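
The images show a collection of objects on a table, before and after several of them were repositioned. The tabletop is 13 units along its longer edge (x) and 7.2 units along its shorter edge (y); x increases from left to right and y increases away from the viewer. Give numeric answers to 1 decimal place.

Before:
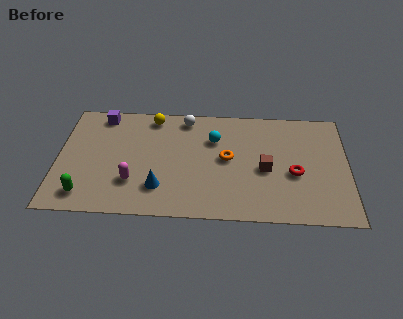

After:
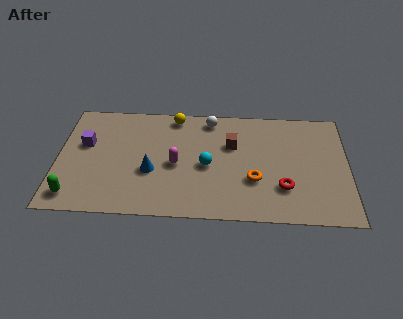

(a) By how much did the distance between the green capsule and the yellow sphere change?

+1.0

They were about 5.9 units apart before and 6.9 after — 1.0 units further apart.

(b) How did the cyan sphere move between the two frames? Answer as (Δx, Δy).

(-0.3, -1.7)

The cyan sphere started near (7.0, 5.0) and ended near (6.7, 3.3).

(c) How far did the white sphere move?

1.1

The white sphere was near (5.7, 6.3) before and (6.8, 6.3) after, so it travelled √(1.1² + 0.0²) ≈ 1.1 units.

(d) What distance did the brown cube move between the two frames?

2.1

The brown cube moved from about (9.3, 3.2) to (7.8, 4.7), a distance of √(1.5² + 1.5²) ≈ 2.1.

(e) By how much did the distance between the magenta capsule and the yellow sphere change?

-1.2

Before: roughly 4.3 units apart; after: 3.1. That's 1.2 units closer together.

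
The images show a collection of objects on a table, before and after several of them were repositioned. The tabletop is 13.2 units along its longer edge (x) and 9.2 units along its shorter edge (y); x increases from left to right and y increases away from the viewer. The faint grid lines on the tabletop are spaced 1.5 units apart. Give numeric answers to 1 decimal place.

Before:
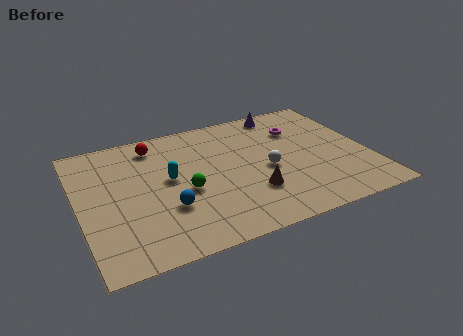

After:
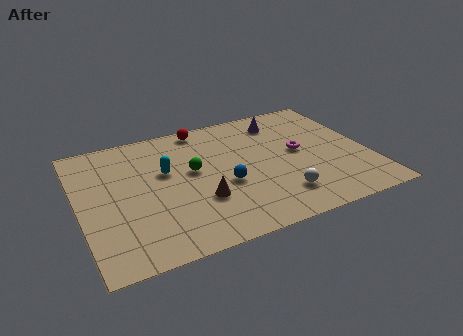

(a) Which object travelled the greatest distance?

the blue sphere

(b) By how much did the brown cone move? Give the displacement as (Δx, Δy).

(-2.3, 0.3)

The brown cone started near (7.6, 2.7) and ended near (5.3, 3.0).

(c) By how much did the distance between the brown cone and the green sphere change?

-0.9

Before: roughly 3.1 units apart; after: 2.2. That's 0.9 units closer together.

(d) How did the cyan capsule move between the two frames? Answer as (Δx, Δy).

(-0.1, 0.6)

The cyan capsule started near (4.1, 5.0) and ended near (4.0, 5.6).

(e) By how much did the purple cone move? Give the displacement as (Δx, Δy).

(-0.2, -0.7)

From the two frames, the purple cone sits at roughly (9.8, 8.2) before and (9.6, 7.5) after.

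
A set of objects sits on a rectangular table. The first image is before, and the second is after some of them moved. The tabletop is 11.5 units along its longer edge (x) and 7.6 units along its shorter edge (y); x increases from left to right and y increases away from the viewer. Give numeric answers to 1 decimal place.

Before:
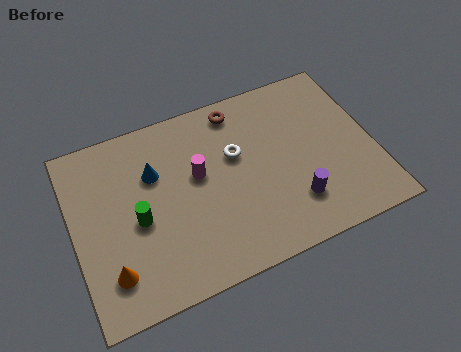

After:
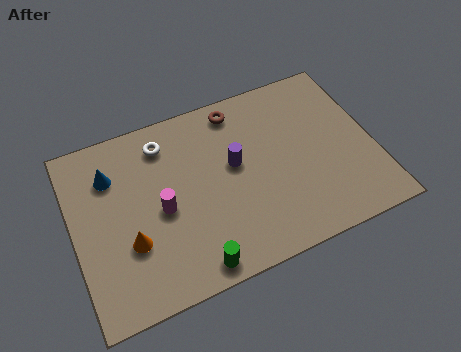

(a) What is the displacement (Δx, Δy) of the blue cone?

(-1.6, 0.5)

The blue cone started near (3.2, 5.1) and ended near (1.6, 5.6).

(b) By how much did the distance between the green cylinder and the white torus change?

+1.3

The distance was about 4.1 in the first image and 5.4 in the second, so they moved 1.3 units further apart.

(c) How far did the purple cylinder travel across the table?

3.1

The purple cylinder was near (8.2, 1.9) before and (6.2, 4.3) after, so it travelled √(2.0² + 2.4²) ≈ 3.1 units.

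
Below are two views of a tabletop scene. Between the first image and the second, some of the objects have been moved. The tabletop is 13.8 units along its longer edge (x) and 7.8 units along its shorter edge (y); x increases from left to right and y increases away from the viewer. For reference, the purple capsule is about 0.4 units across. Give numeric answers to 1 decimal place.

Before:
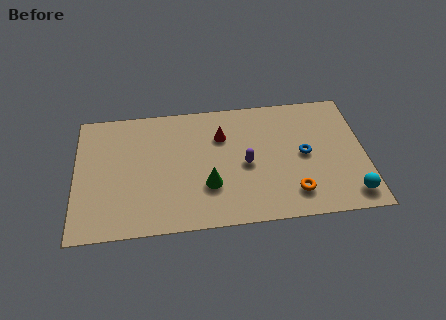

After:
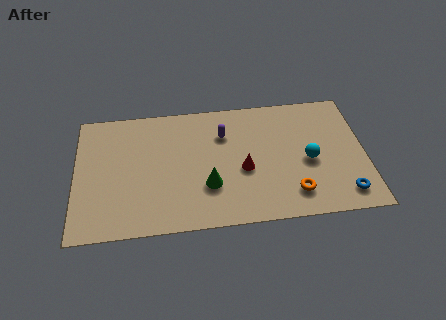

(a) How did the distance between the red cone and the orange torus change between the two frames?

-2.2

They were about 5.1 units apart before and 2.9 after — 2.2 units closer together.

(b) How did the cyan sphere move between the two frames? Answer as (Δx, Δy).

(-1.9, 2.3)

From the two frames, the cyan sphere sits at roughly (13.0, 1.2) before and (11.1, 3.5) after.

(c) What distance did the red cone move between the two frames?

2.4

From (7.0, 5.5) to (8.0, 3.3), the red cone covered √(1.0² + 2.2²) ≈ 2.4 units.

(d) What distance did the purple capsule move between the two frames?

2.2

The purple capsule moved from about (8.1, 3.6) to (7.1, 5.6), a distance of √(1.0² + 2.0²) ≈ 2.2.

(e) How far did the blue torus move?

3.2

The blue torus moved from about (10.9, 3.9) to (12.7, 1.3), a distance of √(1.8² + 2.6²) ≈ 3.2.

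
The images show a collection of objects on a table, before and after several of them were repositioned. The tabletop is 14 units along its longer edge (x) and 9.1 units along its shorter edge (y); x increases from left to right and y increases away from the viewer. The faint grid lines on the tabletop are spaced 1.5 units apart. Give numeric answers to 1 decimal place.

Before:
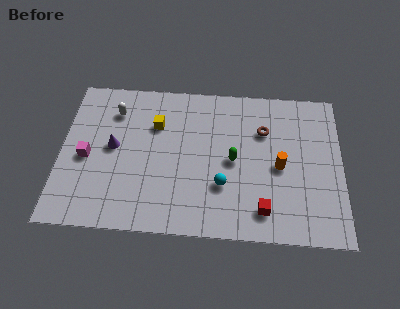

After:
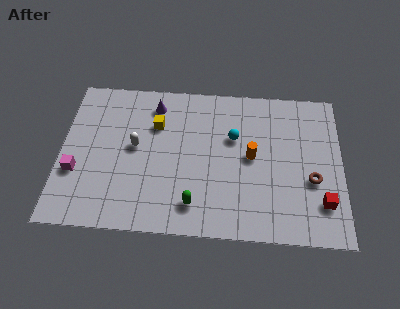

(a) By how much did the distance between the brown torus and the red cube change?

-3.3

They were about 4.7 units apart before and 1.4 after — 3.3 units closer together.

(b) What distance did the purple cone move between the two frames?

3.4

The purple cone was near (2.6, 4.8) before and (4.6, 7.5) after, so it travelled √(2.0² + 2.7²) ≈ 3.4 units.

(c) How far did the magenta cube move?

1.0

The magenta cube was near (1.3, 4.1) before and (0.8, 3.2) after, so it travelled √(0.5² + 0.9²) ≈ 1.0 units.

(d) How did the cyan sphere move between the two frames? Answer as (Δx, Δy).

(0.5, 2.9)

From the two frames, the cyan sphere sits at roughly (8.1, 2.9) before and (8.6, 5.8) after.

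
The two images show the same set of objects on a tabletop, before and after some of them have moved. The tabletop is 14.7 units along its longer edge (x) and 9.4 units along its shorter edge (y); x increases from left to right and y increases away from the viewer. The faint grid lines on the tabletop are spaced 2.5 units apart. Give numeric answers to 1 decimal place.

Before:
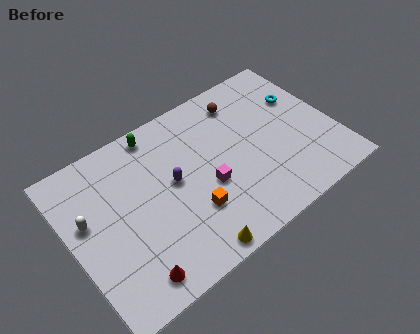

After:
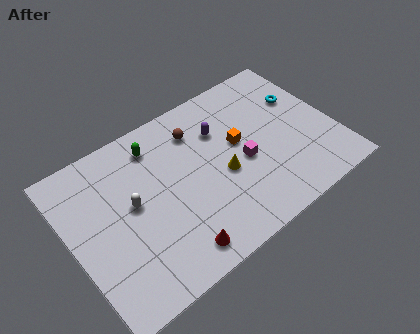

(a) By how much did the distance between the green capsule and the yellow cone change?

-2.8

They were about 7.6 units apart before and 4.8 after — 2.8 units closer together.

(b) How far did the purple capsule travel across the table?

3.4

The purple capsule was near (5.7, 5.1) before and (8.7, 6.6) after, so it travelled √(3.0² + 1.5²) ≈ 3.4 units.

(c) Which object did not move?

the cyan torus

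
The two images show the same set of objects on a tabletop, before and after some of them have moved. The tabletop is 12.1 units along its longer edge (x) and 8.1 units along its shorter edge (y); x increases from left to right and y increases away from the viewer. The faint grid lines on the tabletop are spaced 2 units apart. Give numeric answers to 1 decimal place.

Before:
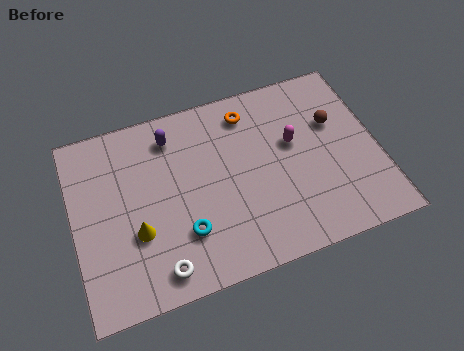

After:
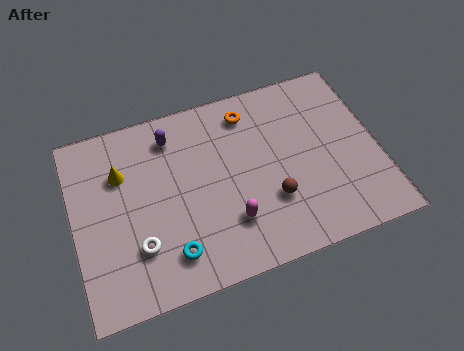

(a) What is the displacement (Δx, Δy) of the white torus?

(-0.7, 1.2)

From the two frames, the white torus sits at roughly (3.1, 1.1) before and (2.4, 2.3) after.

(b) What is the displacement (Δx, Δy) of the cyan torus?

(-0.6, -0.7)

From the two frames, the cyan torus sits at roughly (4.2, 2.3) before and (3.6, 1.6) after.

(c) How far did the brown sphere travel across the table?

3.8

The brown sphere was near (10.5, 5.2) before and (7.7, 2.6) after, so it travelled √(2.8² + 2.6²) ≈ 3.8 units.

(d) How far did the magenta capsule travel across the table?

3.8

From (8.8, 4.8) to (6.0, 2.2), the magenta capsule covered √(2.8² + 2.6²) ≈ 3.8 units.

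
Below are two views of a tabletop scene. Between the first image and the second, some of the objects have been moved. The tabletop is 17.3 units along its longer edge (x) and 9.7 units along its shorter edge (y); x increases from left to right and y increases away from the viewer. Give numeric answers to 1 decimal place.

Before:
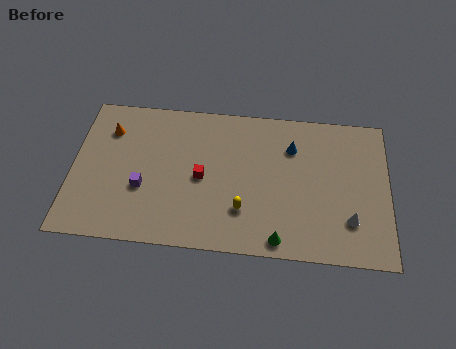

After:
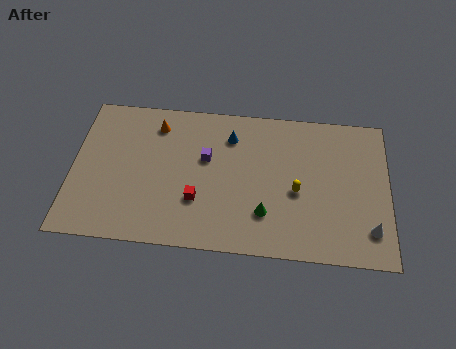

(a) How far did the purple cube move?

4.1

The purple cube moved from about (3.9, 3.6) to (7.3, 5.9), a distance of √(3.4² + 2.3²) ≈ 4.1.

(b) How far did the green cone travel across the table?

1.8

From (11.4, 1.0) to (10.6, 2.6), the green cone covered √(0.8² + 1.6²) ≈ 1.8 units.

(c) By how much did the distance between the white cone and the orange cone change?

-1.0

The distance was about 14.1 in the first image and 13.1 in the second, so they moved 1.0 units closer together.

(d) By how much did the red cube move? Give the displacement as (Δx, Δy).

(-0.2, -1.5)

From the two frames, the red cube sits at roughly (7.1, 4.6) before and (6.9, 3.1) after.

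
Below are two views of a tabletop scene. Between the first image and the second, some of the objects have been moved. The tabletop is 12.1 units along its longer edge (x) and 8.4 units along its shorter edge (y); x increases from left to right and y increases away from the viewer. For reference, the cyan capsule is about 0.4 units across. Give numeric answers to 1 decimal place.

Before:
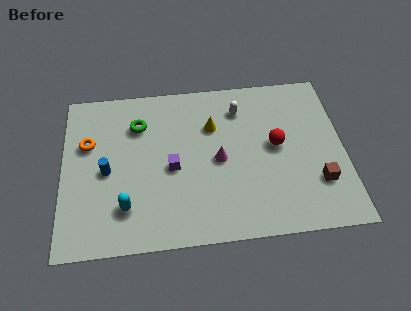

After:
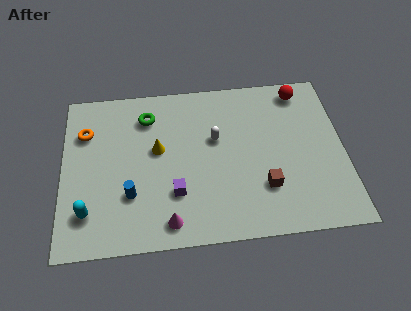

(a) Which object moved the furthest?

the magenta cone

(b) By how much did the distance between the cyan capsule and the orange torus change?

+0.3

They were about 3.8 units apart before and 4.1 after — 0.3 units further apart.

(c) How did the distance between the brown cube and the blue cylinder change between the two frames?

-3.4

Before: roughly 9.1 units apart; after: 5.7. That's 3.4 units closer together.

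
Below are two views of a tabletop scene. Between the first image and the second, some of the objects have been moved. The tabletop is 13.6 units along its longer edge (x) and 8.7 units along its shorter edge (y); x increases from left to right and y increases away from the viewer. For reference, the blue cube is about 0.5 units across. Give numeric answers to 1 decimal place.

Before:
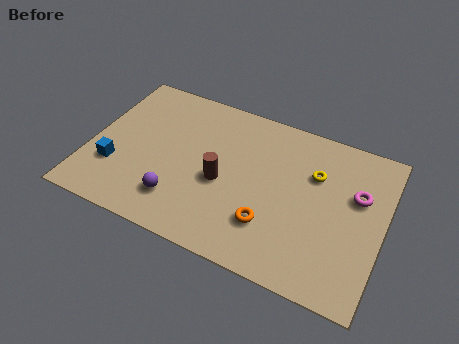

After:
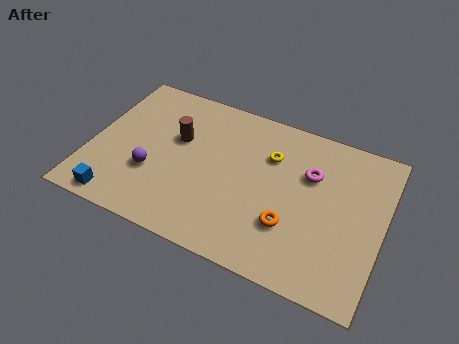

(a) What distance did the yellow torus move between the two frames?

2.1

From (10.3, 5.9) to (8.2, 6.1), the yellow torus covered √(2.1² + 0.2²) ≈ 2.1 units.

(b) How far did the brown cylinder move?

2.8

The brown cylinder moved from about (6.2, 3.8) to (3.9, 5.4), a distance of √(2.3² + 1.6²) ≈ 2.8.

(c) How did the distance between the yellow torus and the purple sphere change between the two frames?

-1.0

They were about 7.1 units apart before and 6.1 after — 1.0 units closer together.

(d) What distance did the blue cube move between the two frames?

1.8

From (1.3, 2.7) to (1.7, 0.9), the blue cube covered √(0.4² + 1.8²) ≈ 1.8 units.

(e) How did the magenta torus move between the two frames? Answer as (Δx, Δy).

(-2.2, 0.3)

The magenta torus started near (12.3, 5.5) and ended near (10.1, 5.8).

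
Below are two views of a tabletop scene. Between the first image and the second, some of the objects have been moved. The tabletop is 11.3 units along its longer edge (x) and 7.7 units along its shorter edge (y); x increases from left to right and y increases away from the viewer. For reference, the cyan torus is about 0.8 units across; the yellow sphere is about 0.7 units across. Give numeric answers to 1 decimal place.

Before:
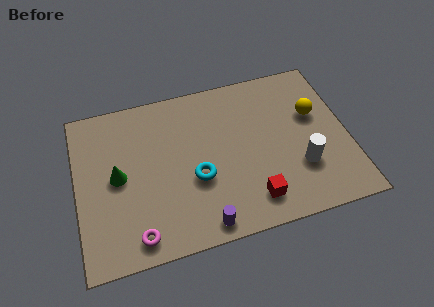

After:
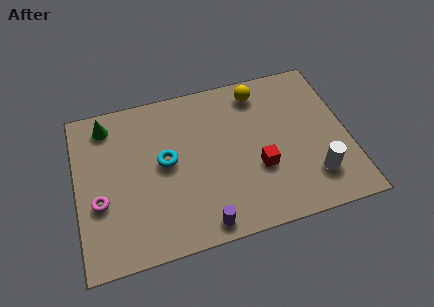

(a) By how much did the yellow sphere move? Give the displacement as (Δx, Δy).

(-2.2, 1.7)

The yellow sphere was at about (10.0, 4.8) and moved to about (7.8, 6.5).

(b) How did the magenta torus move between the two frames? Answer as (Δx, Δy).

(-1.4, 1.9)

From the two frames, the magenta torus sits at roughly (2.3, 1.0) before and (0.9, 2.9) after.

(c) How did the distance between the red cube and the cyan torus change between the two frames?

+1.3

The distance was about 2.7 in the first image and 4.0 in the second, so they moved 1.3 units further apart.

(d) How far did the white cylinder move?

0.8

The white cylinder moved from about (9.2, 2.4) to (9.7, 1.8), a distance of √(0.5² + 0.6²) ≈ 0.8.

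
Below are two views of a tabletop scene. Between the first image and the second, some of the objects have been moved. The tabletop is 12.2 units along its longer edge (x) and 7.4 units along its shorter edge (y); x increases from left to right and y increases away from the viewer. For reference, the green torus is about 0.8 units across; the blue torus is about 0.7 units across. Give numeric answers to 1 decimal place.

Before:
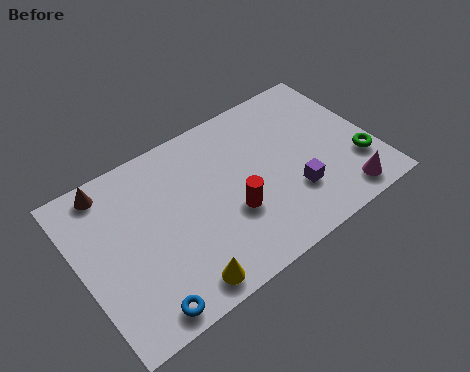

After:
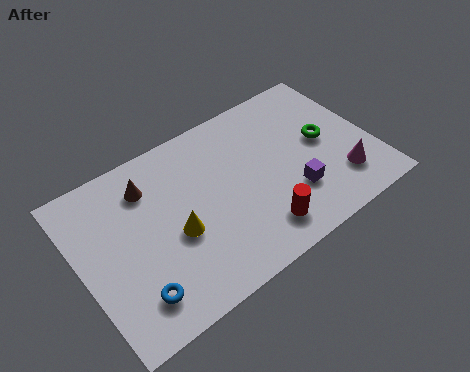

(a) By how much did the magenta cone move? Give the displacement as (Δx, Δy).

(0.1, 0.8)

The magenta cone was at about (10.5, 1.0) and moved to about (10.6, 1.8).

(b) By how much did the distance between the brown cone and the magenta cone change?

-2.0

They were about 10.5 units apart before and 8.5 after — 2.0 units closer together.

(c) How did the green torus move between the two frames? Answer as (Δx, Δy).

(-1.1, 1.7)

The green torus started near (11.4, 2.2) and ended near (10.3, 3.9).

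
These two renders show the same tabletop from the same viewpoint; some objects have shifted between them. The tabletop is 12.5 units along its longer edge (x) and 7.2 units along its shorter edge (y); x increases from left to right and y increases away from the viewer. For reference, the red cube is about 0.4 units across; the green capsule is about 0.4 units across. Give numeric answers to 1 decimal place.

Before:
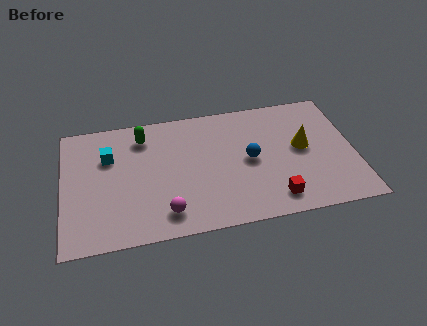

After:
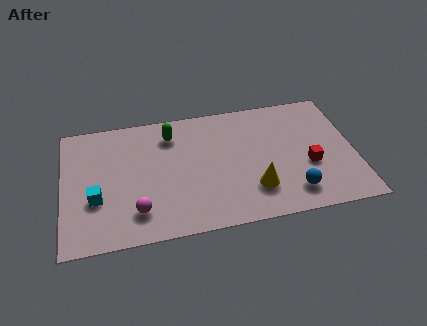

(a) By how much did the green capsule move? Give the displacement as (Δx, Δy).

(1.2, -0.1)

The green capsule was at about (3.5, 5.8) and moved to about (4.7, 5.7).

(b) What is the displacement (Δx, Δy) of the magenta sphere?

(-1.2, 0.3)

The magenta sphere was at about (4.3, 1.3) and moved to about (3.1, 1.6).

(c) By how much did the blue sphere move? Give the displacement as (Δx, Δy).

(1.7, -2.2)

The blue sphere started near (8.0, 3.6) and ended near (9.7, 1.4).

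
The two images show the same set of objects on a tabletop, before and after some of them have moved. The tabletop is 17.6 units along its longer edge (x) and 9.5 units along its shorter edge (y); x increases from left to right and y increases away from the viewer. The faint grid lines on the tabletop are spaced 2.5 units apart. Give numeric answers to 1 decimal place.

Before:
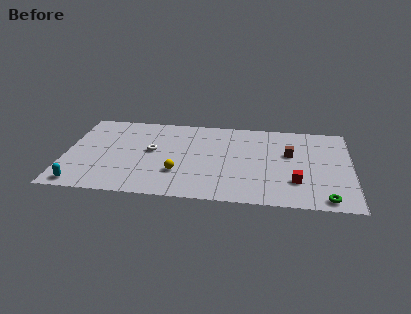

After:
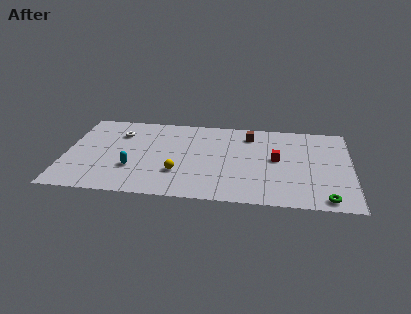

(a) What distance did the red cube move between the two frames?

2.7

From (14.2, 2.7) to (13.0, 5.1), the red cube covered √(1.2² + 2.4²) ≈ 2.7 units.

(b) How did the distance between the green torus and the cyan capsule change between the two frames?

-2.9

They were about 14.9 units apart before and 12.0 after — 2.9 units closer together.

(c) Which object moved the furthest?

the cyan capsule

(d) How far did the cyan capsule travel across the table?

3.7

From (1.1, 1.0) to (4.2, 3.1), the cyan capsule covered √(3.1² + 2.1²) ≈ 3.7 units.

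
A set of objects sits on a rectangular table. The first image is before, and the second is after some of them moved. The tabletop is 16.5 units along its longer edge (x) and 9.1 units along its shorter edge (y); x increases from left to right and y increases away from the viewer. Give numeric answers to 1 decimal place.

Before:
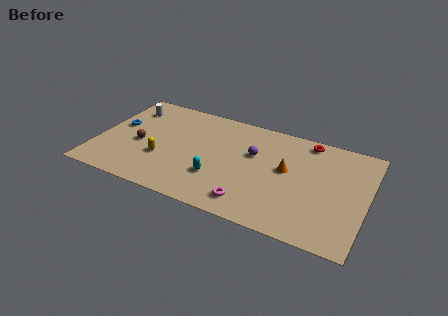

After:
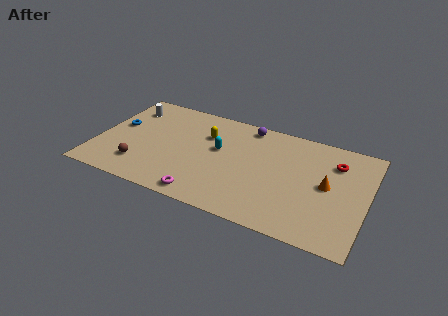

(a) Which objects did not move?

the blue torus and the white cylinder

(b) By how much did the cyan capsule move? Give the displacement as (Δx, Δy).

(-0.2, 2.5)

The cyan capsule was at about (7.6, 2.8) and moved to about (7.4, 5.3).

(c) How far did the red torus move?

2.2

From (12.6, 8.1) to (14.4, 6.8), the red torus covered √(1.8² + 1.3²) ≈ 2.2 units.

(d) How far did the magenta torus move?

2.8

From (9.8, 1.5) to (7.0, 1.0), the magenta torus covered √(2.8² + 0.5²) ≈ 2.8 units.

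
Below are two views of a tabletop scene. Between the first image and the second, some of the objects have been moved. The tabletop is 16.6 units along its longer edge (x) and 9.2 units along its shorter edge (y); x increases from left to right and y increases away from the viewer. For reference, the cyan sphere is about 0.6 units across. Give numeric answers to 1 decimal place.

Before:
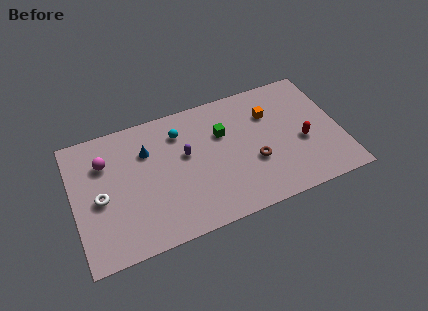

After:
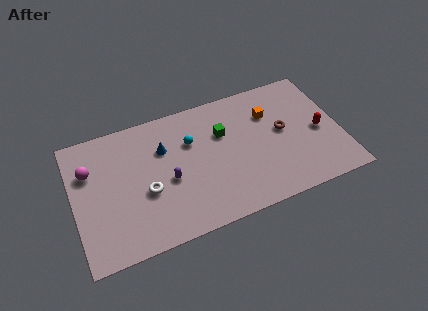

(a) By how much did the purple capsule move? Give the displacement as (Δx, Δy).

(-1.2, -1.4)

The purple capsule was at about (7.0, 5.4) and moved to about (5.8, 4.0).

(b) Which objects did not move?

the orange cube and the green cube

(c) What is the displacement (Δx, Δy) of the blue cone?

(1.0, -0.2)

The blue cone was at about (4.7, 6.5) and moved to about (5.7, 6.3).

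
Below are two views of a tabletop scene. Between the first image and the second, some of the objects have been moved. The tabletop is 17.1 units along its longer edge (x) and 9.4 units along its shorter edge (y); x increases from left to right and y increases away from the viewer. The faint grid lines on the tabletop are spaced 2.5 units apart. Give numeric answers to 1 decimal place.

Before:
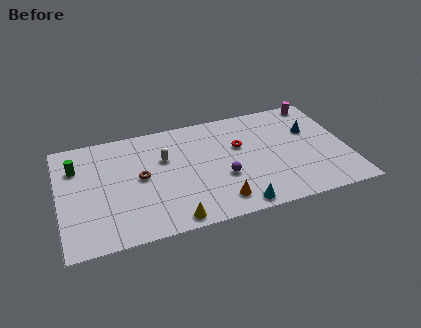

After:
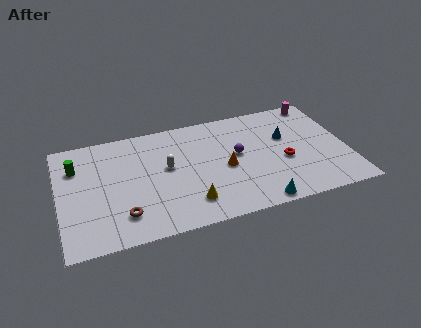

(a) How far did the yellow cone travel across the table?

1.6

From (6.4, 0.9) to (7.5, 2.0), the yellow cone covered √(1.1² + 1.1²) ≈ 1.6 units.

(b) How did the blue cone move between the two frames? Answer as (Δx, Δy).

(-1.5, -0.2)

From the two frames, the blue cone sits at roughly (15.1, 6.1) before and (13.6, 5.9) after.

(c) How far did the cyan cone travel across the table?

1.2

The cyan cone moved from about (10.2, 0.9) to (11.4, 0.8), a distance of √(1.2² + 0.1²) ≈ 1.2.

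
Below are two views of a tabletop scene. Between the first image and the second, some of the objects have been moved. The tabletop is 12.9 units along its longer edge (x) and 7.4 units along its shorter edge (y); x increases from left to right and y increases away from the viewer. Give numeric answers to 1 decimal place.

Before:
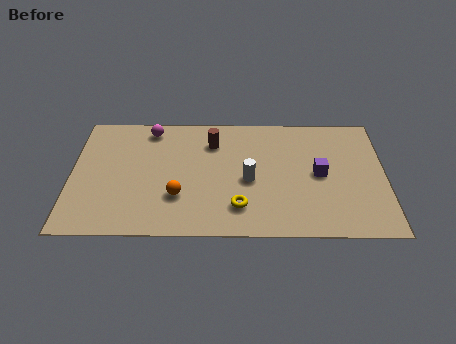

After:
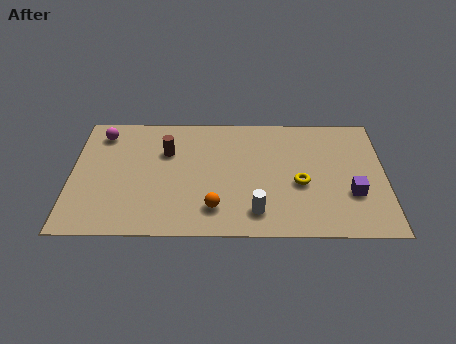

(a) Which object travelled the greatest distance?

the yellow torus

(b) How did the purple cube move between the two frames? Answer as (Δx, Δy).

(1.3, -1.2)

The purple cube was at about (10.2, 3.7) and moved to about (11.5, 2.5).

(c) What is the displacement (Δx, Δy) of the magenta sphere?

(-2.0, -0.3)

The magenta sphere was at about (3.2, 6.4) and moved to about (1.2, 6.1).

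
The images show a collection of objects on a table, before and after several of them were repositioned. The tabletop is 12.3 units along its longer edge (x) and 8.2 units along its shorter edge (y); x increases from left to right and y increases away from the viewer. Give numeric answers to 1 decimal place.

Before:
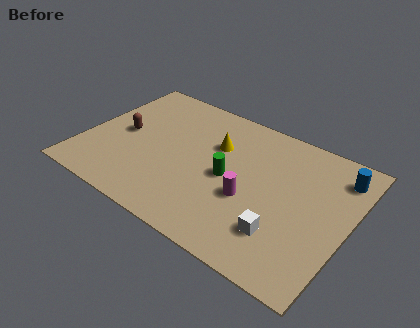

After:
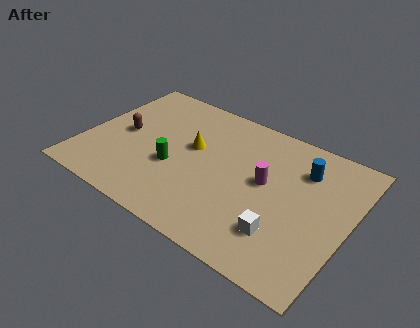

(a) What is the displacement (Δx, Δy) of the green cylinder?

(-2.5, -0.7)

The green cylinder started near (6.8, 3.9) and ended near (4.3, 3.2).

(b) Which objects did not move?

the white cube and the brown capsule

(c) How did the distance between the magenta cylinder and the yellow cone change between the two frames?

+0.5

Before: roughly 3.0 units apart; after: 3.5. That's 0.5 units further apart.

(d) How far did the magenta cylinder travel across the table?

1.4

The magenta cylinder was near (7.9, 3.2) before and (8.4, 4.5) after, so it travelled √(0.5² + 1.3²) ≈ 1.4 units.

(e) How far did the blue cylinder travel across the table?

1.7

From (11.5, 6.6) to (9.9, 6.1), the blue cylinder covered √(1.6² + 0.5²) ≈ 1.7 units.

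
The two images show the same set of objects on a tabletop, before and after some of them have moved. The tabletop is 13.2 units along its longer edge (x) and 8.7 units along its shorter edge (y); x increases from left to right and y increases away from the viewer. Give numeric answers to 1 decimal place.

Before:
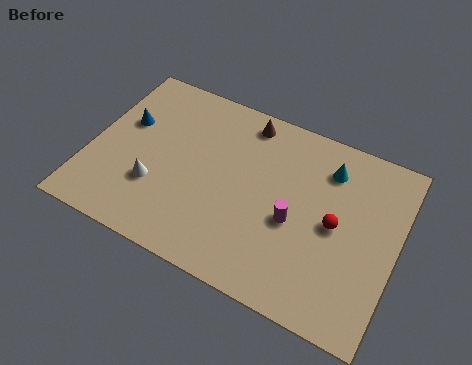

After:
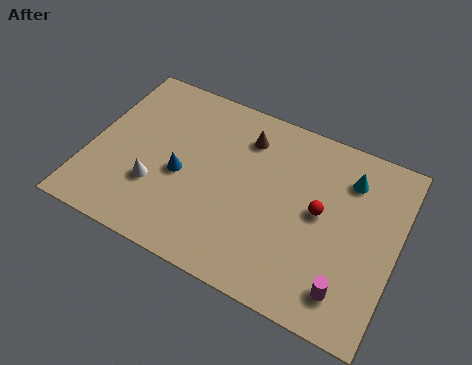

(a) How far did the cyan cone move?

0.9

The cyan cone moved from about (10.0, 6.8) to (10.9, 6.7), a distance of √(0.9² + 0.1²) ≈ 0.9.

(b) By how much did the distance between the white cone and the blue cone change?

-1.7

Before: roughly 3.1 units apart; after: 1.4. That's 1.7 units closer together.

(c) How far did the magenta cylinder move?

3.3

From (8.9, 3.7) to (11.4, 1.6), the magenta cylinder covered √(2.5² + 2.1²) ≈ 3.3 units.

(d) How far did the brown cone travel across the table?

0.8

From (6.3, 7.6) to (6.4, 6.8), the brown cone covered √(0.1² + 0.8²) ≈ 0.8 units.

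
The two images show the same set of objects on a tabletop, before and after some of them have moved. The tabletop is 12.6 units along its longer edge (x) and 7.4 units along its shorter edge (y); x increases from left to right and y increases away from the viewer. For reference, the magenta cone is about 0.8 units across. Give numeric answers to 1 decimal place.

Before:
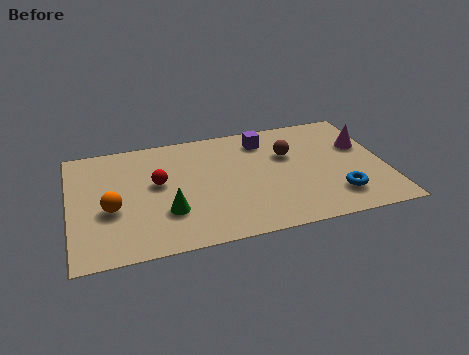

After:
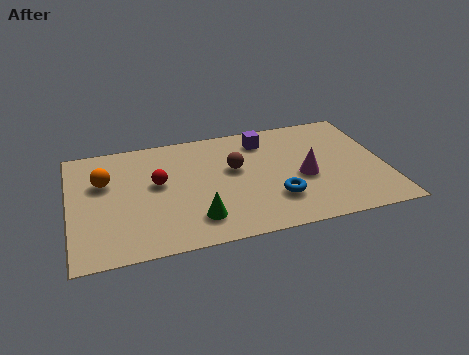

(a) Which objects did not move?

the red sphere and the purple cube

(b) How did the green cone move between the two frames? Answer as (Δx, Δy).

(1.1, -0.7)

The green cone was at about (3.8, 2.3) and moved to about (4.9, 1.6).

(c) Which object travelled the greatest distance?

the magenta cone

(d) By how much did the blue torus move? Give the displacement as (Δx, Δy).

(-2.4, 0.4)

The blue torus started near (10.5, 1.7) and ended near (8.1, 2.1).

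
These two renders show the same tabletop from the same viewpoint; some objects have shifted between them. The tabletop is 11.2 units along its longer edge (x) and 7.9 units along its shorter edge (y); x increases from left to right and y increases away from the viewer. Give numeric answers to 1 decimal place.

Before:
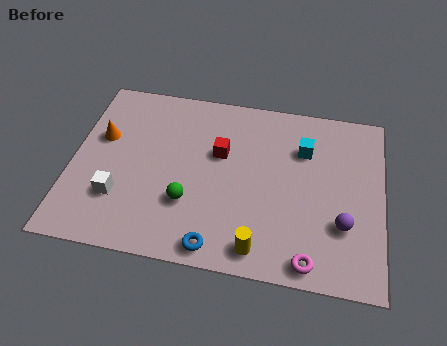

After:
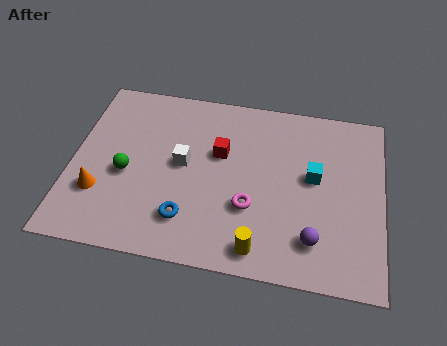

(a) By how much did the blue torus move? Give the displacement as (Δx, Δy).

(-1.1, 1.0)

The blue torus started near (5.4, 0.8) and ended near (4.3, 1.8).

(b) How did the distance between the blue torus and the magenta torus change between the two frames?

-0.9

The distance was about 3.3 in the first image and 2.4 in the second, so they moved 0.9 units closer together.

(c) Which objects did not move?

the red cube and the yellow cylinder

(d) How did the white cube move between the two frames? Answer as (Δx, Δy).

(2.2, 1.9)

The white cube was at about (1.8, 2.3) and moved to about (4.0, 4.2).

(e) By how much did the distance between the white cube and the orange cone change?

+0.7

Before: roughly 2.7 units apart; after: 3.4. That's 0.7 units further apart.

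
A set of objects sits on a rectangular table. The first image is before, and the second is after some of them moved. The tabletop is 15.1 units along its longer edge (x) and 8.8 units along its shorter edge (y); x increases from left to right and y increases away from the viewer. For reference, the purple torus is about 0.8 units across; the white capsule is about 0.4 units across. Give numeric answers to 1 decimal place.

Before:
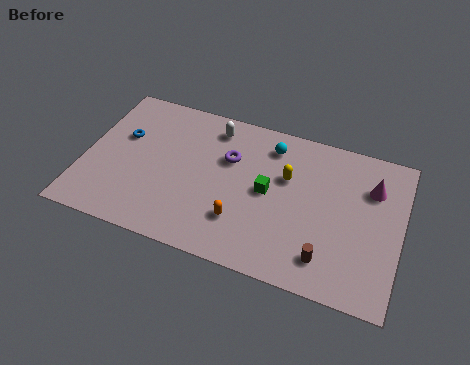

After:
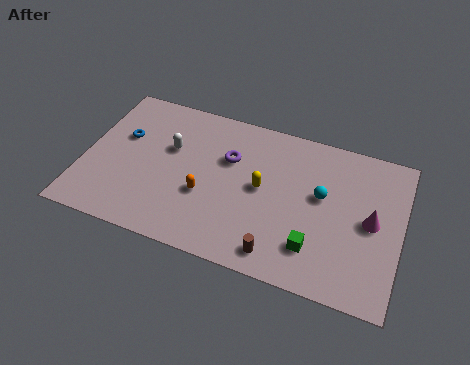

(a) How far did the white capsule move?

2.7

The white capsule moved from about (5.9, 7.4) to (4.0, 5.5), a distance of √(1.9² + 1.9²) ≈ 2.7.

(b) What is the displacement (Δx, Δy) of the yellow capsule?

(-1.1, -1.0)

The yellow capsule started near (9.6, 5.6) and ended near (8.5, 4.6).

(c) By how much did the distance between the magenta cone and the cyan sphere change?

-2.5

They were about 5.0 units apart before and 2.5 after — 2.5 units closer together.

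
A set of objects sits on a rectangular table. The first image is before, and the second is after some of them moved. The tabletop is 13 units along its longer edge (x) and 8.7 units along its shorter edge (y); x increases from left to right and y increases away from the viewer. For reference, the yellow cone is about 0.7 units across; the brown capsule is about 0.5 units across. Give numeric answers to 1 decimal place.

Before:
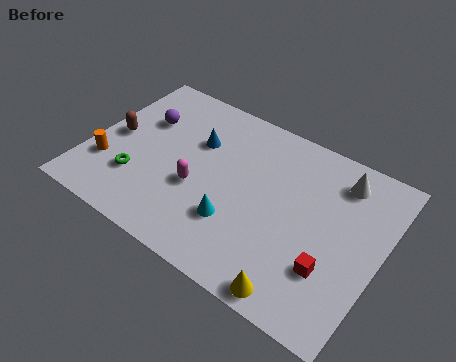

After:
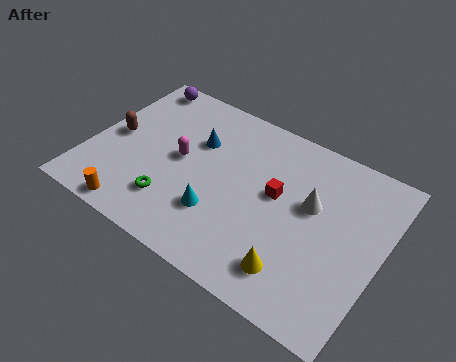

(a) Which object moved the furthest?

the red cube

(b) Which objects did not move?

the blue cone and the brown capsule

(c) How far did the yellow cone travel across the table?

0.9

From (10.0, 0.8) to (9.7, 1.7), the yellow cone covered √(0.3² + 0.9²) ≈ 0.9 units.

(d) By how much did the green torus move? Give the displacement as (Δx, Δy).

(1.7, -0.4)

From the two frames, the green torus sits at roughly (2.4, 2.5) before and (4.1, 2.1) after.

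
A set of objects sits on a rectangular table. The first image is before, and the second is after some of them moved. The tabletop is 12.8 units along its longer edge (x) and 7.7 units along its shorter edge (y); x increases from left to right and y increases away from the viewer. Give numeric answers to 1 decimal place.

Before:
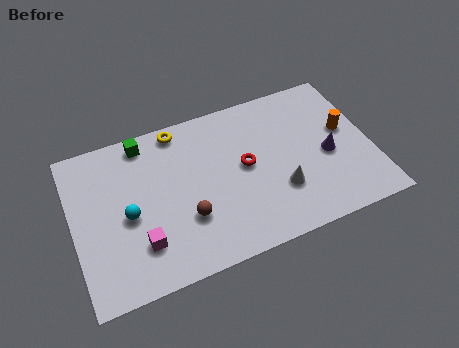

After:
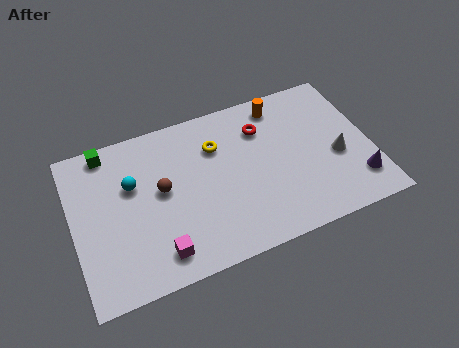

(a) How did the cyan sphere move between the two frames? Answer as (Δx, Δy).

(0.3, 1.4)

From the two frames, the cyan sphere sits at roughly (2.3, 3.5) before and (2.6, 4.9) after.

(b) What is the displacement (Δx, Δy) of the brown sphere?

(-0.9, 1.7)

From the two frames, the brown sphere sits at roughly (4.7, 2.5) before and (3.8, 4.2) after.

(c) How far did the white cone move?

2.7

The white cone moved from about (8.7, 2.4) to (11.3, 3.2), a distance of √(2.6² + 0.8²) ≈ 2.7.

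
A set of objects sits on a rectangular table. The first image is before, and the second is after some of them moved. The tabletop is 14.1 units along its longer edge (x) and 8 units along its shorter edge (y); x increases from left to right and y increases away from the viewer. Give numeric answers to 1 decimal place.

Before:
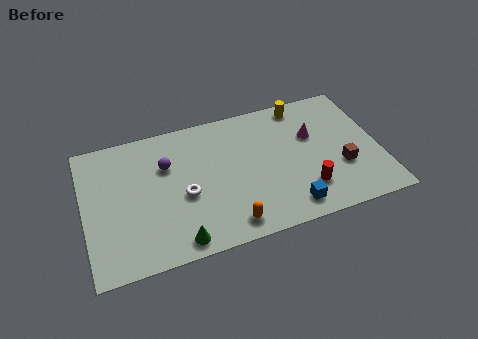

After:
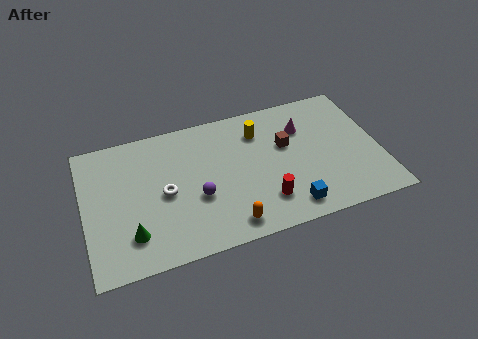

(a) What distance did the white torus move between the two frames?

1.0

The white torus moved from about (4.7, 3.4) to (3.8, 3.8), a distance of √(0.9² + 0.4²) ≈ 1.0.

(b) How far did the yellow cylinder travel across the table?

2.4

From (10.7, 7.1) to (8.5, 6.1), the yellow cylinder covered √(2.2² + 1.0²) ≈ 2.4 units.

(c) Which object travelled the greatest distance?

the brown cube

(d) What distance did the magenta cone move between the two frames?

0.7

The magenta cone moved from about (11.0, 5.1) to (10.6, 5.7), a distance of √(0.4² + 0.6²) ≈ 0.7.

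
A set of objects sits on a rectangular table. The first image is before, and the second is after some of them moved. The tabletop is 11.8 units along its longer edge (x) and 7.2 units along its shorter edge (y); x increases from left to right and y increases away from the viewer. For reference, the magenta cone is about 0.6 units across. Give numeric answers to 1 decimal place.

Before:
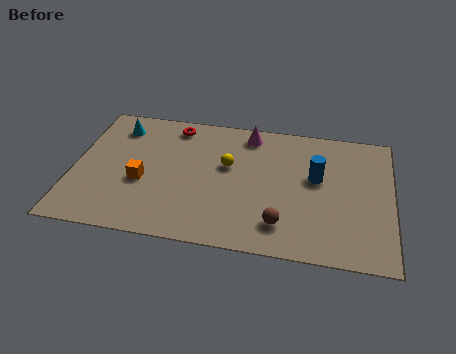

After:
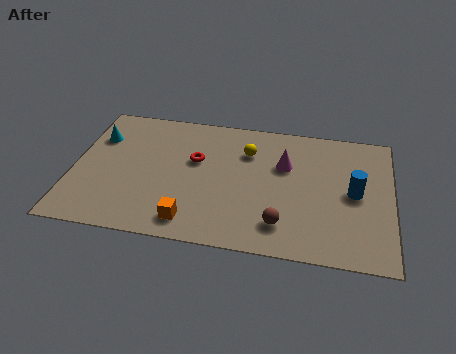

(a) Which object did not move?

the brown sphere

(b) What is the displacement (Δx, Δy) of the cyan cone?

(-0.7, -0.7)

The cyan cone started near (1.5, 5.8) and ended near (0.8, 5.1).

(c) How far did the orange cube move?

2.6

The orange cube was near (2.6, 2.9) before and (4.5, 1.1) after, so it travelled √(1.9² + 1.8²) ≈ 2.6 units.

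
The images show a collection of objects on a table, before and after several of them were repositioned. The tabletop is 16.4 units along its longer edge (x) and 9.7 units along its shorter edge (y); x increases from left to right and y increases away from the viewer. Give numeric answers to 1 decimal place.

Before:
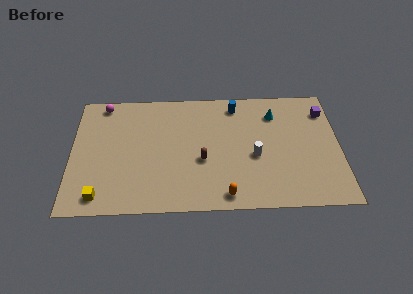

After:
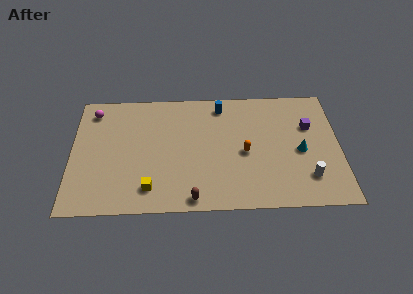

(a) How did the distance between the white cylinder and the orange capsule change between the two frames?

+0.8

They were about 3.5 units apart before and 4.3 after — 0.8 units further apart.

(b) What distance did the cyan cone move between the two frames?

3.4

The cyan cone was near (12.5, 7.5) before and (14.0, 4.4) after, so it travelled √(1.5² + 3.1²) ≈ 3.4 units.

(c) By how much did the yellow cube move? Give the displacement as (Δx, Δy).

(3.0, 0.5)

The yellow cube was at about (1.8, 1.3) and moved to about (4.8, 1.8).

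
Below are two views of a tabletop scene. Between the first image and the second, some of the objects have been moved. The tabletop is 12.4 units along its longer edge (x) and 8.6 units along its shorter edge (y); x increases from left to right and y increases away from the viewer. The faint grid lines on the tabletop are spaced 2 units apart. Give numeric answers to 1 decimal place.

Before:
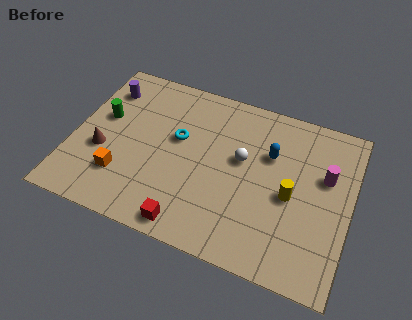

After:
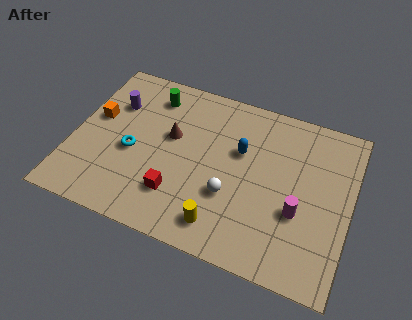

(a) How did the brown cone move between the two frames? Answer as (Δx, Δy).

(2.9, 1.8)

The brown cone was at about (1.4, 3.3) and moved to about (4.3, 5.1).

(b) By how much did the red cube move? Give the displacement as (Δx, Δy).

(-0.7, 1.3)

The red cube started near (5.6, 0.9) and ended near (4.9, 2.2).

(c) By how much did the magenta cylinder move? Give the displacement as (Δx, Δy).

(-1.0, -2.2)

From the two frames, the magenta cylinder sits at roughly (11.2, 5.4) before and (10.2, 3.2) after.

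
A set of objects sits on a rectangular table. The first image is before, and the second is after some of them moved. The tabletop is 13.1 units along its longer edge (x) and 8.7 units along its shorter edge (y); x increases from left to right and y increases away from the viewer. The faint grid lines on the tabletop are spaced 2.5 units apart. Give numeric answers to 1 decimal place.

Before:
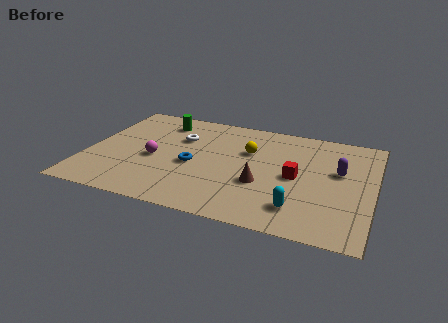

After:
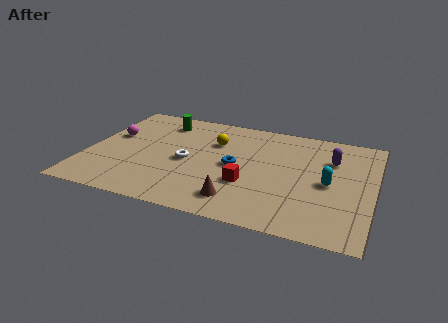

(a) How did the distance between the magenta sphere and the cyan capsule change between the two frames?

+3.1

Before: roughly 7.1 units apart; after: 10.2. That's 3.1 units further apart.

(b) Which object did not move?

the green cylinder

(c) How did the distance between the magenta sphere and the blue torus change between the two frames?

+4.1

They were about 1.8 units apart before and 5.9 after — 4.1 units further apart.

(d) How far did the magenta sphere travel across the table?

2.5

The magenta sphere moved from about (3.1, 3.8) to (1.0, 5.2), a distance of √(2.1² + 1.4²) ≈ 2.5.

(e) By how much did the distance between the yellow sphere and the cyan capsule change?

+1.0

They were about 4.7 units apart before and 5.7 after — 1.0 units further apart.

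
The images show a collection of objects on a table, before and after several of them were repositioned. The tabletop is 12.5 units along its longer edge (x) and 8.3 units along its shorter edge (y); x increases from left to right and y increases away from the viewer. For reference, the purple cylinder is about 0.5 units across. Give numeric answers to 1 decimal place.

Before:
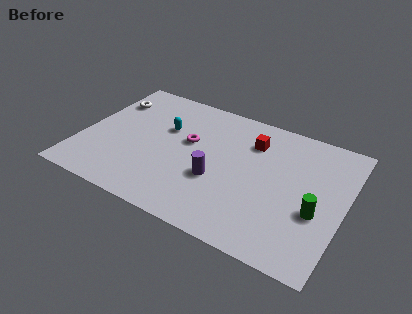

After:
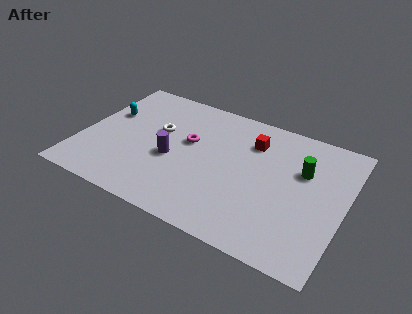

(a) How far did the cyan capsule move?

2.8

From (3.8, 5.3) to (1.0, 5.2), the cyan capsule covered √(2.8² + 0.1²) ≈ 2.8 units.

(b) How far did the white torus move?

2.9

The white torus was near (0.9, 6.2) before and (3.5, 5.0) after, so it travelled √(2.6² + 1.2²) ≈ 2.9 units.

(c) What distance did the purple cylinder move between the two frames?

2.2

The purple cylinder moved from about (6.6, 3.1) to (4.4, 3.5), a distance of √(2.2² + 0.4²) ≈ 2.2.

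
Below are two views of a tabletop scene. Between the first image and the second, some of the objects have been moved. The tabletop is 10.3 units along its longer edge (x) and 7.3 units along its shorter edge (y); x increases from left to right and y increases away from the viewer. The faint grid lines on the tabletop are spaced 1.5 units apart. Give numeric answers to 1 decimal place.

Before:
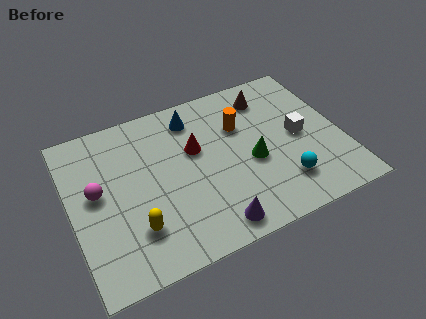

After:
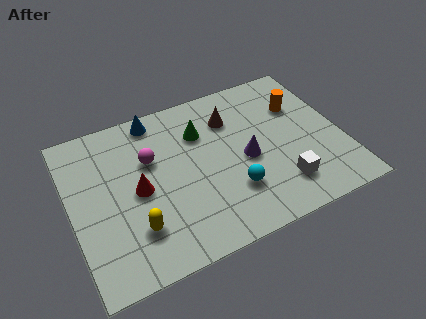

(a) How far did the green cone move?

2.7

The green cone was near (6.8, 3.1) before and (5.1, 5.2) after, so it travelled √(1.7² + 2.1²) ≈ 2.7 units.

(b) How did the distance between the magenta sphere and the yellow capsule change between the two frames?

+0.5

Before: roughly 2.4 units apart; after: 2.9. That's 0.5 units further apart.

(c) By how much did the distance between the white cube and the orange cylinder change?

+1.1

The distance was about 2.5 in the first image and 3.6 in the second, so they moved 1.1 units further apart.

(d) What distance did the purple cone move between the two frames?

2.9

The purple cone moved from about (5.0, 0.9) to (6.6, 3.3), a distance of √(1.6² + 2.4²) ≈ 2.9.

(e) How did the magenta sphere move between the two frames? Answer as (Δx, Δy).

(2.1, 0.7)

The magenta sphere was at about (1.0, 4.0) and moved to about (3.1, 4.7).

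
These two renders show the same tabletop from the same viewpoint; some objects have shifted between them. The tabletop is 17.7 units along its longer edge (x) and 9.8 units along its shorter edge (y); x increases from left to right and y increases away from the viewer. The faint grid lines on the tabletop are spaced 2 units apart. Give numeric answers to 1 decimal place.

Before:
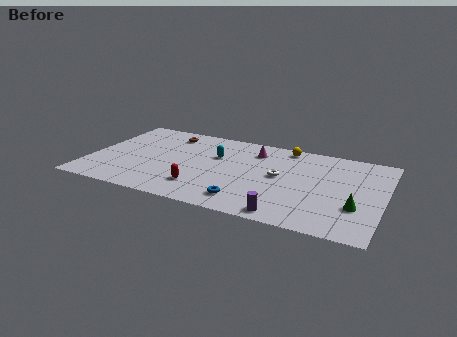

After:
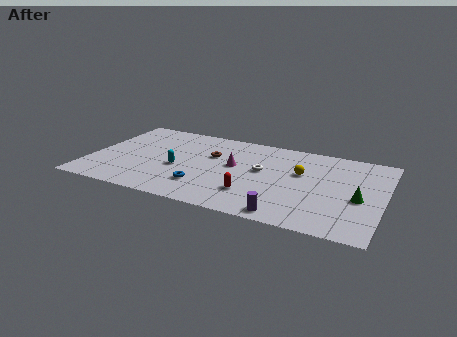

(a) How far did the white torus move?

1.1

From (11.5, 5.2) to (10.4, 5.5), the white torus covered √(1.1² + 0.3²) ≈ 1.1 units.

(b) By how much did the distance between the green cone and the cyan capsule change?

+1.7

The distance was about 9.2 in the first image and 10.9 in the second, so they moved 1.7 units further apart.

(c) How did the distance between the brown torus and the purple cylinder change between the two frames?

-3.3

They were about 10.7 units apart before and 7.4 after — 3.3 units closer together.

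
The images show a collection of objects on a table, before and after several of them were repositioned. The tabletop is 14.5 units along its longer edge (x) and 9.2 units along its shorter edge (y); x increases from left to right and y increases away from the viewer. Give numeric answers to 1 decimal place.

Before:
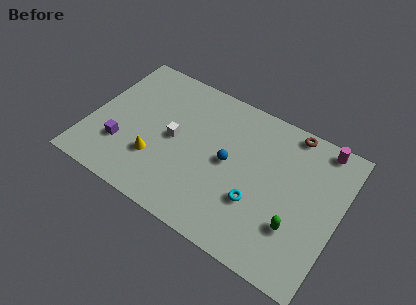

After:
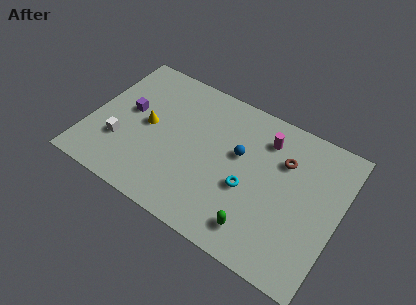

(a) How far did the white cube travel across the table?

3.4

From (4.9, 4.6) to (2.0, 2.9), the white cube covered √(2.9² + 1.7²) ≈ 3.4 units.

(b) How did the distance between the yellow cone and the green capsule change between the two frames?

-0.5

Before: roughly 8.2 units apart; after: 7.7. That's 0.5 units closer together.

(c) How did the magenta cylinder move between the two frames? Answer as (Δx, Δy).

(-3.1, -1.1)

The magenta cylinder was at about (13.0, 8.3) and moved to about (9.9, 7.2).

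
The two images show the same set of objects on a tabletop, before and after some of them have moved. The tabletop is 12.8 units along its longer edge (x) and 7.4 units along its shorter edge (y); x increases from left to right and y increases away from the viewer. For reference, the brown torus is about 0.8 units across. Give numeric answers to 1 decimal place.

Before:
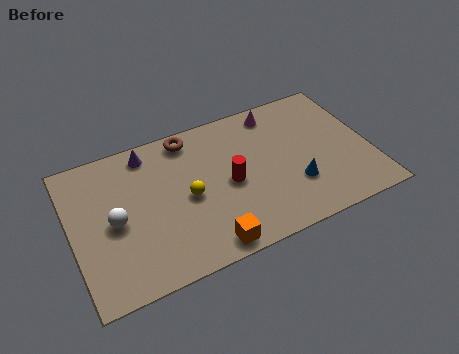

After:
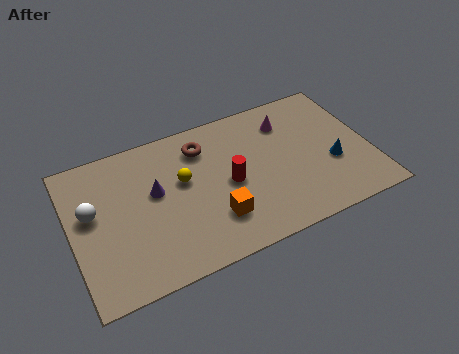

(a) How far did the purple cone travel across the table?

2.1

The purple cone moved from about (3.5, 6.4) to (3.6, 4.3), a distance of √(0.1² + 2.1²) ≈ 2.1.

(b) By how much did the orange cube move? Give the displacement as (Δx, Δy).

(0.5, 1.2)

The orange cube started near (5.4, 0.8) and ended near (5.9, 2.0).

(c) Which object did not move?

the red cylinder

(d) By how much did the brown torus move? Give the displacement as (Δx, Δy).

(0.5, -0.7)

From the two frames, the brown torus sits at roughly (5.3, 6.5) before and (5.8, 5.8) after.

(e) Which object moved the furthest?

the purple cone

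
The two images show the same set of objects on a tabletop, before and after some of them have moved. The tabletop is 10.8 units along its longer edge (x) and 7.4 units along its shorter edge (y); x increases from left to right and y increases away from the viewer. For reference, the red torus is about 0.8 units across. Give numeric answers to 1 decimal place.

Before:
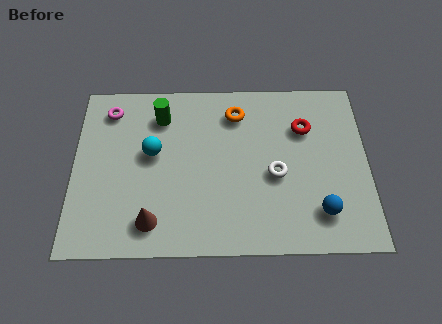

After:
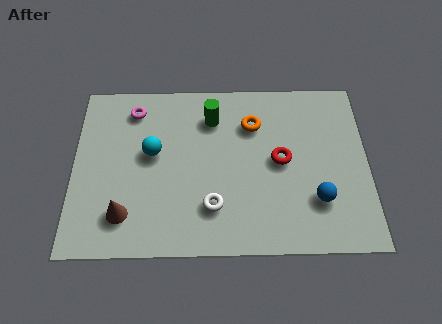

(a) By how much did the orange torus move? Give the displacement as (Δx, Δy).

(0.6, -0.5)

The orange torus started near (6.0, 5.9) and ended near (6.6, 5.4).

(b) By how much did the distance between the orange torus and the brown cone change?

+0.5

The distance was about 5.5 in the first image and 6.0 in the second, so they moved 0.5 units further apart.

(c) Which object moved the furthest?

the white torus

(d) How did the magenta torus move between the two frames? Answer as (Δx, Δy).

(0.9, 0.0)

The magenta torus started near (1.3, 6.1) and ended near (2.2, 6.1).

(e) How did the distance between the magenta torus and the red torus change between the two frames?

-1.4

They were about 7.3 units apart before and 5.9 after — 1.4 units closer together.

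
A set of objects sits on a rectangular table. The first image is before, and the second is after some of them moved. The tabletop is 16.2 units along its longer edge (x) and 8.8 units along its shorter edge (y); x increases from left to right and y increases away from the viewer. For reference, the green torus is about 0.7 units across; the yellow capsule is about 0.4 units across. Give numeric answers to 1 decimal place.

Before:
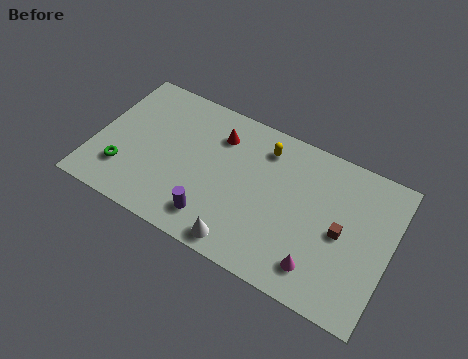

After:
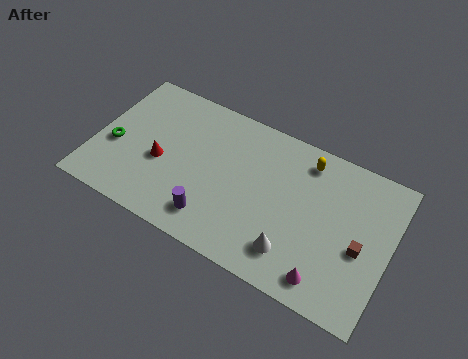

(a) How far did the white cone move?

2.8

The white cone moved from about (8.6, 1.0) to (11.3, 1.9), a distance of √(2.7² + 0.9²) ≈ 2.8.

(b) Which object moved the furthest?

the red cone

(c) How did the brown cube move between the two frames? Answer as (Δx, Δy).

(1.1, -0.4)

The brown cube started near (13.6, 4.2) and ended near (14.7, 3.8).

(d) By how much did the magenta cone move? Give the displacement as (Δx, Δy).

(0.5, -0.4)

The magenta cone was at about (12.7, 1.7) and moved to about (13.2, 1.3).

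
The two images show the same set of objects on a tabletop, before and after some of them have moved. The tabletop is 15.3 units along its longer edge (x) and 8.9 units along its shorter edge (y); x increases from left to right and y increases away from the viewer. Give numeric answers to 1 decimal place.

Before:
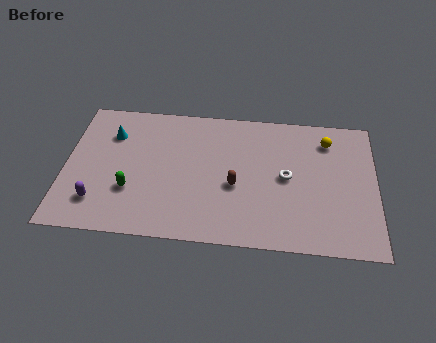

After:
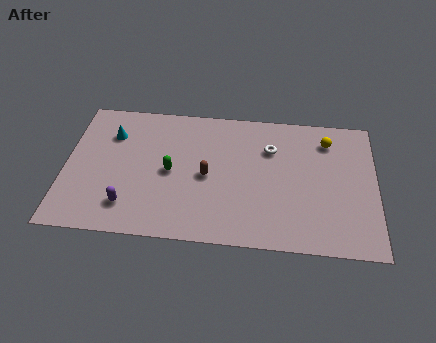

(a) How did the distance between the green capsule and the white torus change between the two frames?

-2.5

The distance was about 7.8 in the first image and 5.3 in the second, so they moved 2.5 units closer together.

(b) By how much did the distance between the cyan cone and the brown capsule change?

-1.5

The distance was about 6.8 in the first image and 5.3 in the second, so they moved 1.5 units closer together.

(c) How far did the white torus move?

2.0

From (10.9, 4.5) to (10.1, 6.3), the white torus covered √(0.8² + 1.8²) ≈ 2.0 units.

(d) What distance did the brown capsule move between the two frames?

1.5

From (8.4, 3.7) to (7.0, 4.2), the brown capsule covered √(1.4² + 0.5²) ≈ 1.5 units.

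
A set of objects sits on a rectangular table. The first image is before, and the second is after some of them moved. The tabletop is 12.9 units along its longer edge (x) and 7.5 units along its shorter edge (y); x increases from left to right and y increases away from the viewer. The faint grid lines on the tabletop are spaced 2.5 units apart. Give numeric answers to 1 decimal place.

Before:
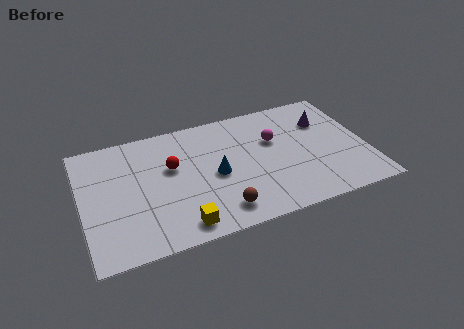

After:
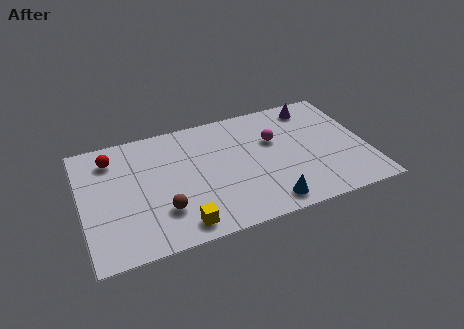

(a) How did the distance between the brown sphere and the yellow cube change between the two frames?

-0.5

The distance was about 1.8 in the first image and 1.3 in the second, so they moved 0.5 units closer together.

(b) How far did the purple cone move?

1.2

The purple cone was near (11.2, 5.3) before and (10.8, 6.4) after, so it travelled √(0.4² + 1.1²) ≈ 1.2 units.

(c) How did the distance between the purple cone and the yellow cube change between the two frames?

+0.3

The distance was about 8.2 in the first image and 8.5 in the second, so they moved 0.3 units further apart.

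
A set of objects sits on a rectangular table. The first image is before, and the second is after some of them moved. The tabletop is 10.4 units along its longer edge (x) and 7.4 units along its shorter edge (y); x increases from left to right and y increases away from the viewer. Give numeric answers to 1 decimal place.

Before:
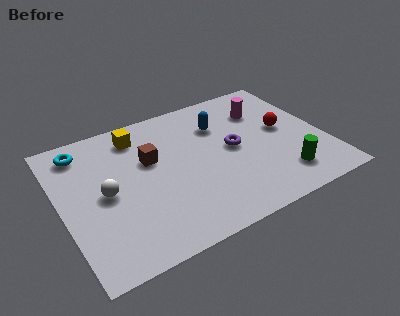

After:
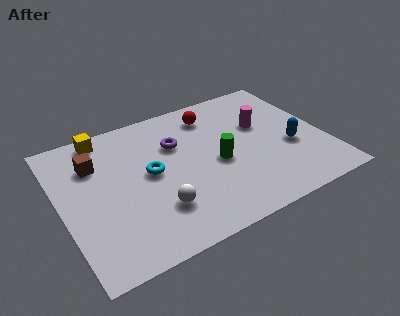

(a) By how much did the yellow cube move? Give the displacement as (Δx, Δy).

(-1.3, 0.5)

From the two frames, the yellow cube sits at roughly (3.3, 6.1) before and (2.0, 6.6) after.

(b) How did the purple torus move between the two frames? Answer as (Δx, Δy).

(-2.1, 1.2)

The purple torus started near (6.8, 3.8) and ended near (4.7, 5.0).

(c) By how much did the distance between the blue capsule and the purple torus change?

+3.3

Before: roughly 1.5 units apart; after: 4.8. That's 3.3 units further apart.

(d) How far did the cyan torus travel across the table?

3.3

The cyan torus was near (1.1, 6.2) before and (3.5, 3.9) after, so it travelled √(2.4² + 2.3²) ≈ 3.3 units.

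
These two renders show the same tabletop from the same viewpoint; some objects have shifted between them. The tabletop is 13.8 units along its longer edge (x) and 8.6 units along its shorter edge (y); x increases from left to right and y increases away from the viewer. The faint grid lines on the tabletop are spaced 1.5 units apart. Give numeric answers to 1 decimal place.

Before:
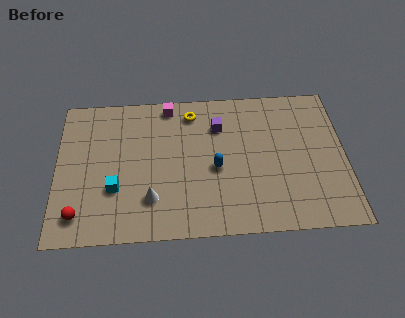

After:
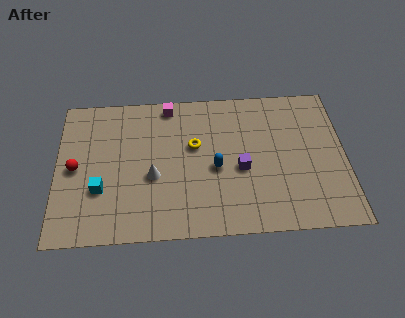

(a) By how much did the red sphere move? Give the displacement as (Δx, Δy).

(-0.2, 2.7)

The red sphere started near (1.1, 1.5) and ended near (0.9, 4.2).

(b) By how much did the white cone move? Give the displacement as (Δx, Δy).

(0.1, 1.3)

The white cone started near (4.5, 2.2) and ended near (4.6, 3.5).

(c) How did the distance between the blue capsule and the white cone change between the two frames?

-0.5

Before: roughly 3.5 units apart; after: 3.0. That's 0.5 units closer together.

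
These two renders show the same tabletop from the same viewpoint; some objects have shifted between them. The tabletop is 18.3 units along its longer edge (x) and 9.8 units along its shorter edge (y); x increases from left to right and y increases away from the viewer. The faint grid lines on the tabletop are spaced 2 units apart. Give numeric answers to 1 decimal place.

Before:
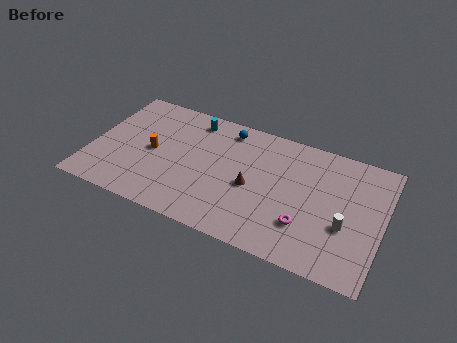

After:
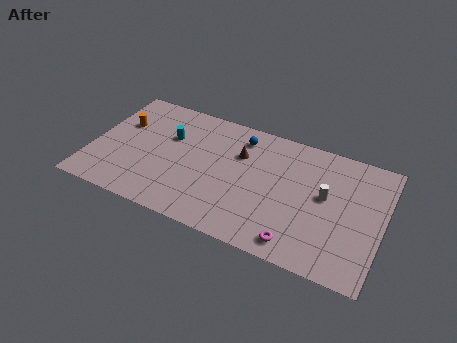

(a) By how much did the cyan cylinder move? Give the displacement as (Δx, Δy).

(-1.3, -2.0)

The cyan cylinder was at about (6.0, 8.4) and moved to about (4.7, 6.4).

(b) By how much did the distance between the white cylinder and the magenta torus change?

+1.8

Before: roughly 2.6 units apart; after: 4.4. That's 1.8 units further apart.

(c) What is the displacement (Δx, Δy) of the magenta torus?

(-0.3, -1.5)

From the two frames, the magenta torus sits at roughly (13.7, 2.8) before and (13.4, 1.3) after.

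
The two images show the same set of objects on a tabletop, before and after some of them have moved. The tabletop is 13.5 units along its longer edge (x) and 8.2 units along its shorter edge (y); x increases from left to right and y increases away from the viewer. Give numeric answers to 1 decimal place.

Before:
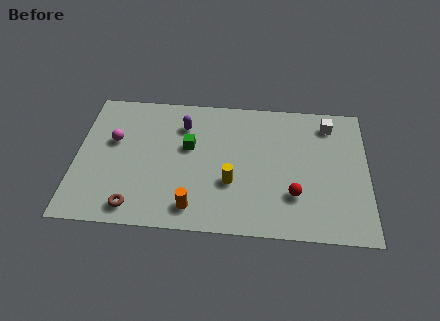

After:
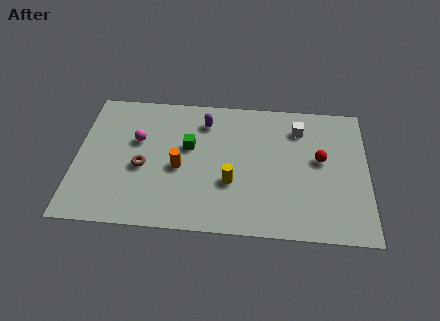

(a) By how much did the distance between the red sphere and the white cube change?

-2.6

They were about 4.7 units apart before and 2.1 after — 2.6 units closer together.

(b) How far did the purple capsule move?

1.0

The purple capsule was near (4.9, 6.2) before and (5.9, 6.5) after, so it travelled √(1.0² + 0.3²) ≈ 1.0 units.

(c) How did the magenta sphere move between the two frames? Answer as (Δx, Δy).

(1.1, 0.1)

The magenta sphere was at about (1.7, 5.0) and moved to about (2.8, 5.1).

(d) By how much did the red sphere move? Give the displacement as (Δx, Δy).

(1.2, 2.2)

From the two frames, the red sphere sits at roughly (10.1, 2.4) before and (11.3, 4.6) after.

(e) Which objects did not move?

the yellow cylinder and the green cube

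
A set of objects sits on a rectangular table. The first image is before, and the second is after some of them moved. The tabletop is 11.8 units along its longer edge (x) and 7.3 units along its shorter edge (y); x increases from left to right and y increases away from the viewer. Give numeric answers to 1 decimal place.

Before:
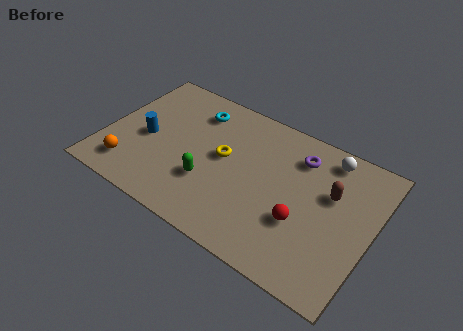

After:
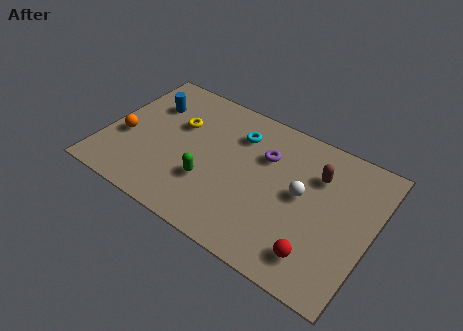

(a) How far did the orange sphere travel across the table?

1.6

The orange sphere was near (1.4, 1.4) before and (0.9, 2.9) after, so it travelled √(0.5² + 1.5²) ≈ 1.6 units.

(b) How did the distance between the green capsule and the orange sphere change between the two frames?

+0.4

They were about 3.5 units apart before and 3.9 after — 0.4 units further apart.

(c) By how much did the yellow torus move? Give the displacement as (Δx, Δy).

(-2.2, 0.7)

The yellow torus started near (5.2, 4.0) and ended near (3.0, 4.7).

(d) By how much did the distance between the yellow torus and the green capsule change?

+1.3

The distance was about 1.6 in the first image and 2.9 in the second, so they moved 1.3 units further apart.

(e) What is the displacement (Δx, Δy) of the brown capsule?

(-0.7, 0.6)

The brown capsule started near (9.9, 4.6) and ended near (9.2, 5.2).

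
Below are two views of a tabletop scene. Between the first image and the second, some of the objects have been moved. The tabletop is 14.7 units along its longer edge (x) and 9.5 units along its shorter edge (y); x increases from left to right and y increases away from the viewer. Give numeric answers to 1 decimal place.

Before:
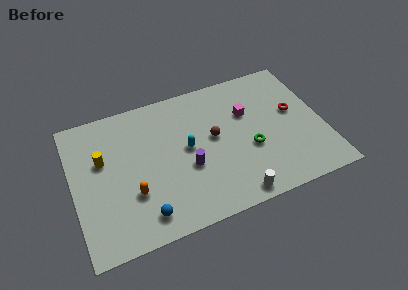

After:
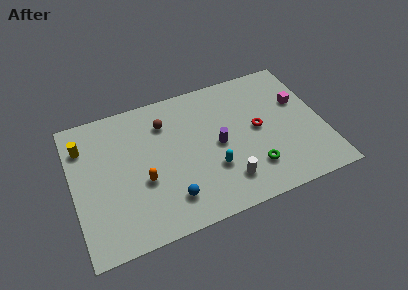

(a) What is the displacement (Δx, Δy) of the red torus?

(-2.2, -0.5)

From the two frames, the red torus sits at roughly (13.1, 5.4) before and (10.9, 4.9) after.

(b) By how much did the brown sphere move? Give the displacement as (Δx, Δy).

(-2.7, 2.0)

From the two frames, the brown sphere sits at roughly (8.3, 5.2) before and (5.6, 7.2) after.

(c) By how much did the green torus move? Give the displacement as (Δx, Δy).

(0.0, -1.4)

The green torus started near (10.3, 3.7) and ended near (10.3, 2.3).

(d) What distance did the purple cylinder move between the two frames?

2.1

The purple cylinder moved from about (6.6, 3.7) to (8.5, 4.6), a distance of √(1.9² + 0.9²) ≈ 2.1.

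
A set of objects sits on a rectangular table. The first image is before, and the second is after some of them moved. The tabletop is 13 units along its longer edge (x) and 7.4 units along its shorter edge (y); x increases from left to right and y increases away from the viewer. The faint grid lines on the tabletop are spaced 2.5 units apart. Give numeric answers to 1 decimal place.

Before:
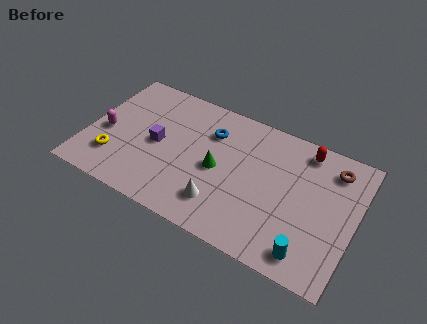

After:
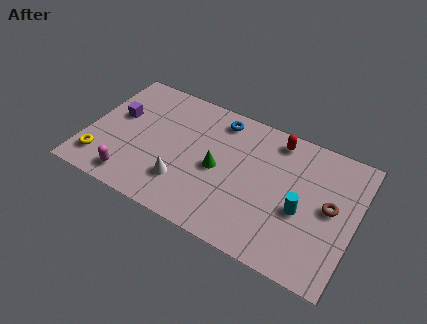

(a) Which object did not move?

the green cone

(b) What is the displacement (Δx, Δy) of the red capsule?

(-1.4, 0.0)

The red capsule started near (10.3, 6.4) and ended near (8.9, 6.4).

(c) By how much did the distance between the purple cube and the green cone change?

+2.2

They were about 3.0 units apart before and 5.2 after — 2.2 units further apart.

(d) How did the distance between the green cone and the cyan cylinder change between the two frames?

-1.2

They were about 5.3 units apart before and 4.1 after — 1.2 units closer together.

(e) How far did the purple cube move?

2.2

The purple cube moved from about (3.4, 3.6) to (1.3, 4.4), a distance of √(2.1² + 0.8²) ≈ 2.2.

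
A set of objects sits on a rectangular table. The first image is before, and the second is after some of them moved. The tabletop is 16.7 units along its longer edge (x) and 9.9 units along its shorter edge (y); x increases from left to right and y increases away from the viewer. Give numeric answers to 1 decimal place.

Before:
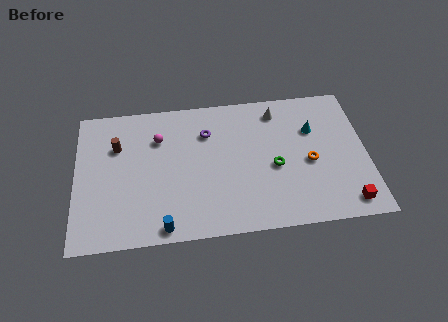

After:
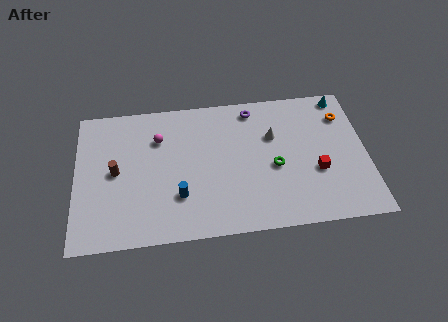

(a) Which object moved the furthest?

the orange torus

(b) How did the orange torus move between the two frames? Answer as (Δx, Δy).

(2.1, 3.1)

The orange torus started near (13.4, 4.4) and ended near (15.5, 7.5).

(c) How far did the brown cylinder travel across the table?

1.8

The brown cylinder was near (2.4, 6.8) before and (2.3, 5.0) after, so it travelled √(0.1² + 1.8²) ≈ 1.8 units.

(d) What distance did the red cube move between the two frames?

2.9

The red cube moved from about (15.4, 1.3) to (13.8, 3.7), a distance of √(1.6² + 2.4²) ≈ 2.9.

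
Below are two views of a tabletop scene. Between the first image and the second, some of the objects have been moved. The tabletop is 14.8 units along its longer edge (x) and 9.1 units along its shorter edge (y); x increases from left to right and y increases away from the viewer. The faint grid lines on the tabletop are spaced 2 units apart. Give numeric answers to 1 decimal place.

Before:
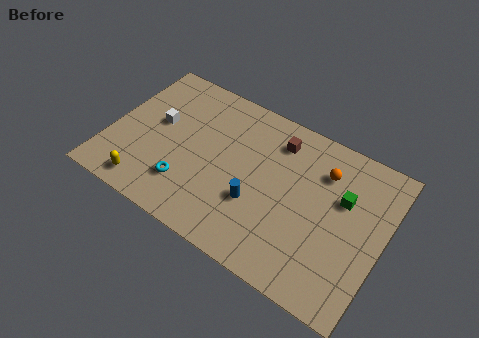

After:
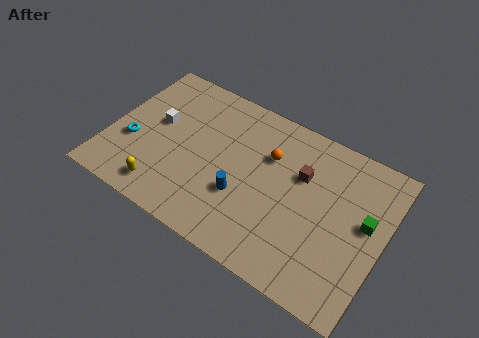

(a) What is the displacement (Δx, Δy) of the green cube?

(1.3, -0.7)

The green cube was at about (12.5, 5.8) and moved to about (13.8, 5.1).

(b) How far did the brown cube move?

2.0

The brown cube was near (8.7, 7.3) before and (10.2, 6.0) after, so it travelled √(1.5² + 1.3²) ≈ 2.0 units.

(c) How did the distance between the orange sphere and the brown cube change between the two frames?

-0.8

They were about 2.6 units apart before and 1.8 after — 0.8 units closer together.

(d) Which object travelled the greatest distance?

the cyan torus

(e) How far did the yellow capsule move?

0.9

The yellow capsule was near (2.5, 1.2) before and (3.4, 1.4) after, so it travelled √(0.9² + 0.2²) ≈ 0.9 units.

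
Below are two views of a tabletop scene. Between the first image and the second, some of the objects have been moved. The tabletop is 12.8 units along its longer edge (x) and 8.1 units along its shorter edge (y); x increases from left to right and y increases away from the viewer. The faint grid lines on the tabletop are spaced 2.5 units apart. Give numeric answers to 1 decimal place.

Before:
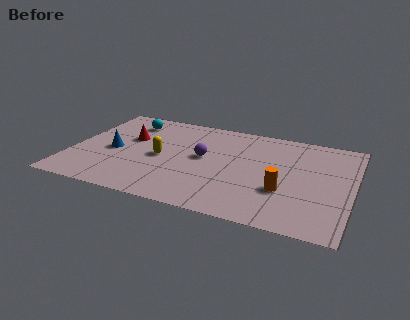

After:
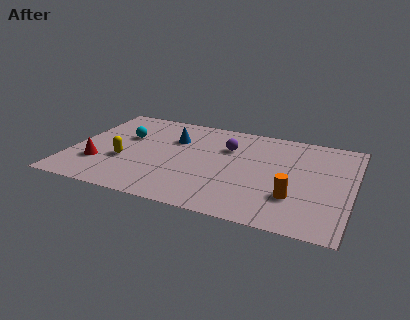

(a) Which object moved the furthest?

the blue cone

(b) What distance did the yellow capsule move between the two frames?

1.8

The yellow capsule moved from about (4.1, 3.8) to (2.5, 3.0), a distance of √(1.6² + 0.8²) ≈ 1.8.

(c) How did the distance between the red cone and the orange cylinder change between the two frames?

+1.3

They were about 7.6 units apart before and 8.9 after — 1.3 units further apart.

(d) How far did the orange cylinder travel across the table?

0.6

From (9.8, 2.8) to (10.3, 2.4), the orange cylinder covered √(0.5² + 0.4²) ≈ 0.6 units.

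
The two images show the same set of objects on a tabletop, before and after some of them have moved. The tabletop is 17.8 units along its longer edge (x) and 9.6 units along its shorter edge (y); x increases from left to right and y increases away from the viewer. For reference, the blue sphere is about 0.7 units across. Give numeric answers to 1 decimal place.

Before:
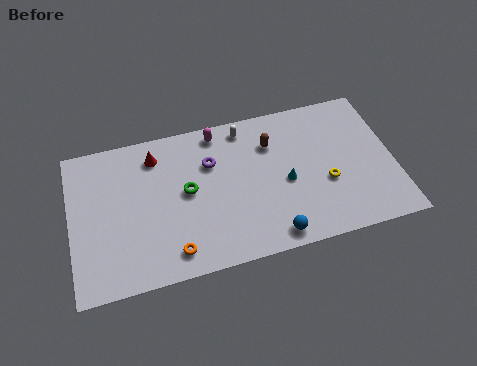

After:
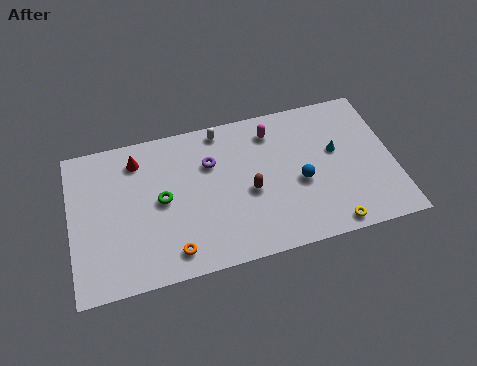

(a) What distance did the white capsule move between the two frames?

1.3

The white capsule was near (9.8, 8.4) before and (8.5, 8.6) after, so it travelled √(1.3² + 0.2²) ≈ 1.3 units.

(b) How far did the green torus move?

1.4

From (6.4, 5.1) to (5.0, 4.9), the green torus covered √(1.4² + 0.2²) ≈ 1.4 units.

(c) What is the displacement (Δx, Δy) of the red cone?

(-1.0, 0.0)

The red cone started near (4.8, 7.8) and ended near (3.8, 7.8).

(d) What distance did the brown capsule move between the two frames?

3.1

The brown capsule was near (11.2, 7.0) before and (9.8, 4.2) after, so it travelled √(1.4² + 2.8²) ≈ 3.1 units.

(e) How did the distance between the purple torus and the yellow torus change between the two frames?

+1.6

Before: roughly 6.8 units apart; after: 8.4. That's 1.6 units further apart.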